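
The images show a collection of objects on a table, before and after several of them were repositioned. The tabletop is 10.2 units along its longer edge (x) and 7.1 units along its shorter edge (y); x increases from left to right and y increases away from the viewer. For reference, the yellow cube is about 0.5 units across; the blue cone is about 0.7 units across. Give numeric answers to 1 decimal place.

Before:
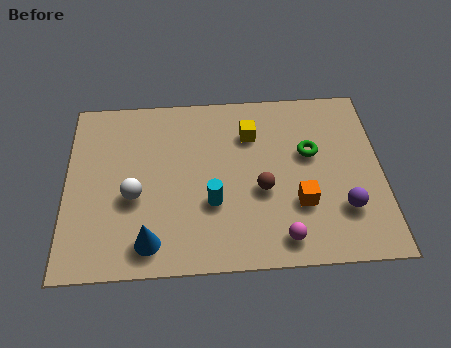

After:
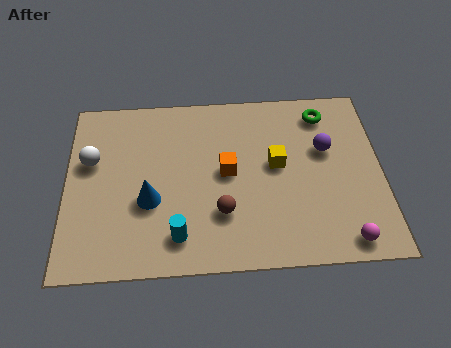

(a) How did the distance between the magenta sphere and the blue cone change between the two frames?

+2.3

Before: roughly 4.2 units apart; after: 6.5. That's 2.3 units further apart.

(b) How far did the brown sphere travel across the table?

1.5

The brown sphere was near (6.3, 2.9) before and (5.0, 2.1) after, so it travelled √(1.3² + 0.8²) ≈ 1.5 units.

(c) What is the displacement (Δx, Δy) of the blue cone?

(0.0, 1.6)

The blue cone started near (2.7, 1.1) and ended near (2.7, 2.7).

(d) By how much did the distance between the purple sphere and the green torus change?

-1.0

The distance was about 2.5 in the first image and 1.5 in the second, so they moved 1.0 units closer together.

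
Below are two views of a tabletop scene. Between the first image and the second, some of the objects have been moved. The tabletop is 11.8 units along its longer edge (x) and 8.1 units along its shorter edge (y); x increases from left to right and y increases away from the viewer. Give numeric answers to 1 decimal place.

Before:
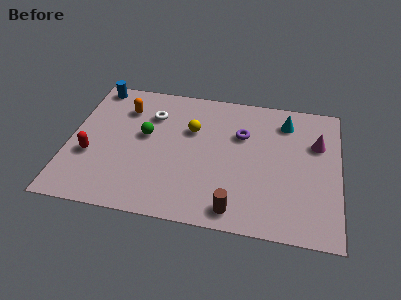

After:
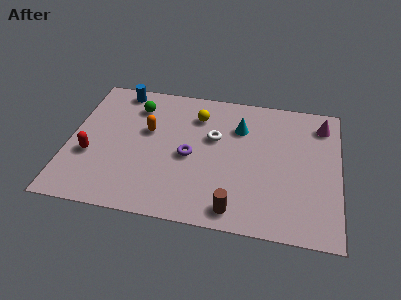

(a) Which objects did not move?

the brown cylinder and the red capsule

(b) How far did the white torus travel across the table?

2.9

The white torus moved from about (3.5, 5.9) to (6.3, 5.0), a distance of √(2.8² + 0.9²) ≈ 2.9.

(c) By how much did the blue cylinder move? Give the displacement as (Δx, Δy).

(1.1, -0.1)

The blue cylinder started near (0.9, 7.3) and ended near (2.0, 7.2).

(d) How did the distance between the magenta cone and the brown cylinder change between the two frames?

+1.1

The distance was about 5.6 in the first image and 6.7 in the second, so they moved 1.1 units further apart.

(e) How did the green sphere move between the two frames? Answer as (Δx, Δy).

(-0.5, 1.7)

The green sphere was at about (3.3, 4.6) and moved to about (2.8, 6.3).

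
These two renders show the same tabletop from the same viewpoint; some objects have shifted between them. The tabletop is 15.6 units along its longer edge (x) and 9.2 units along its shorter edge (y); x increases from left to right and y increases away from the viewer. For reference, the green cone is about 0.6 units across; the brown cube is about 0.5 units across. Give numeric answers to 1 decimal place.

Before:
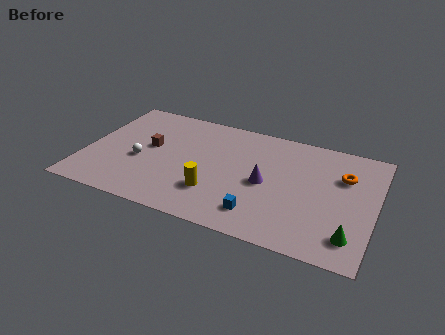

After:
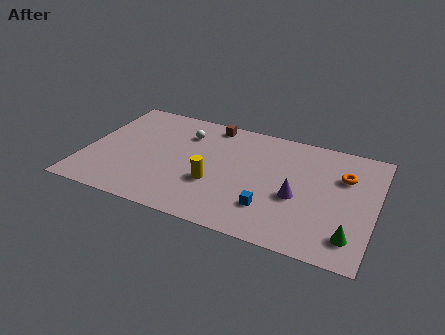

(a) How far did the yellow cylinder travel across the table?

0.7

The yellow cylinder was near (7.2, 2.6) before and (7.1, 3.3) after, so it travelled √(0.1² + 0.7²) ≈ 0.7 units.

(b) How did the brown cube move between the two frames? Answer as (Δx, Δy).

(3.0, 3.1)

The brown cube was at about (3.4, 5.1) and moved to about (6.4, 8.2).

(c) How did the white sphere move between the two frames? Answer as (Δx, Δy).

(2.1, 3.1)

The white sphere started near (3.0, 3.8) and ended near (5.1, 6.9).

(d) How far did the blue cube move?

0.8

From (9.7, 1.8) to (10.2, 2.4), the blue cube covered √(0.5² + 0.6²) ≈ 0.8 units.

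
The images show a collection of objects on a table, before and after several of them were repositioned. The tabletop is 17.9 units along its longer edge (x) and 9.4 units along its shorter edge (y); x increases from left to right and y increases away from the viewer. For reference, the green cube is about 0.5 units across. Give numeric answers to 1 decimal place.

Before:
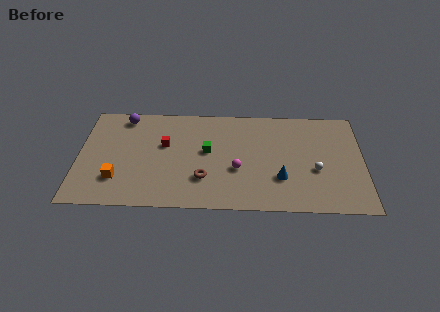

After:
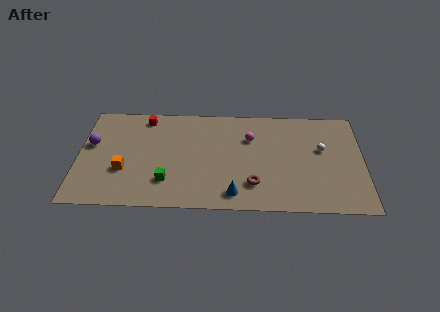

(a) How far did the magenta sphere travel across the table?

3.0

The magenta sphere was near (10.0, 3.6) before and (10.8, 6.5) after, so it travelled √(0.8² + 2.9²) ≈ 3.0 units.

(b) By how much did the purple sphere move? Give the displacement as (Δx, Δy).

(-2.0, -2.6)

The purple sphere started near (2.8, 8.2) and ended near (0.8, 5.6).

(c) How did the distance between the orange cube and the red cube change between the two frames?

+0.7

Before: roughly 4.3 units apart; after: 5.0. That's 0.7 units further apart.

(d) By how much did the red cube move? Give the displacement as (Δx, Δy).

(-1.3, 2.5)

The red cube was at about (5.4, 5.7) and moved to about (4.1, 8.2).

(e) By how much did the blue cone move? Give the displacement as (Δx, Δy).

(-2.9, -1.5)

The blue cone started near (12.7, 2.9) and ended near (9.8, 1.4).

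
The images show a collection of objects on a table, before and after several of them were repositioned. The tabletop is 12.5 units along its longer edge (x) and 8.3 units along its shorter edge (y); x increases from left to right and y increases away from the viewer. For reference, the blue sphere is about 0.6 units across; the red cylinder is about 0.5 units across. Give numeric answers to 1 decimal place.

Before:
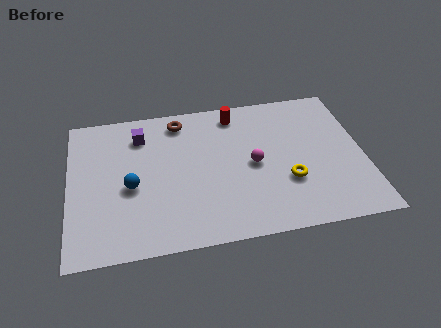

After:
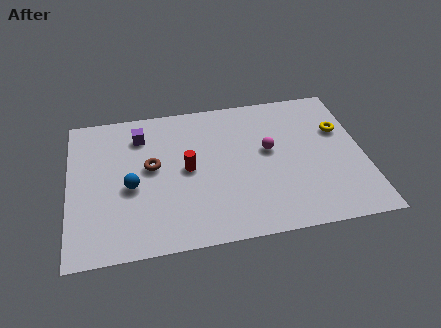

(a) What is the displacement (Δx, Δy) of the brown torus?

(-1.3, -2.5)

The brown torus was at about (4.8, 7.1) and moved to about (3.5, 4.6).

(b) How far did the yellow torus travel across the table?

3.5

From (9.2, 2.8) to (11.6, 5.4), the yellow torus covered √(2.4² + 2.6²) ≈ 3.5 units.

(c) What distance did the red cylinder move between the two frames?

3.6

The red cylinder was near (7.2, 7.1) before and (5.0, 4.2) after, so it travelled √(2.2² + 2.9²) ≈ 3.6 units.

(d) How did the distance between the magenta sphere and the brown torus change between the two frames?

+0.7

Before: roughly 4.3 units apart; after: 5.0. That's 0.7 units further apart.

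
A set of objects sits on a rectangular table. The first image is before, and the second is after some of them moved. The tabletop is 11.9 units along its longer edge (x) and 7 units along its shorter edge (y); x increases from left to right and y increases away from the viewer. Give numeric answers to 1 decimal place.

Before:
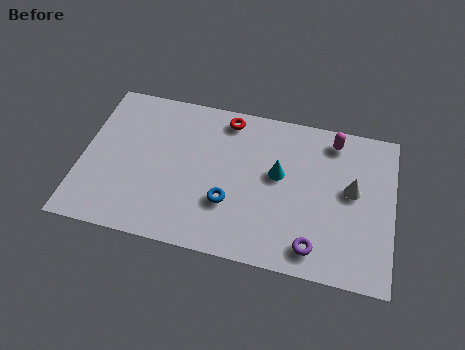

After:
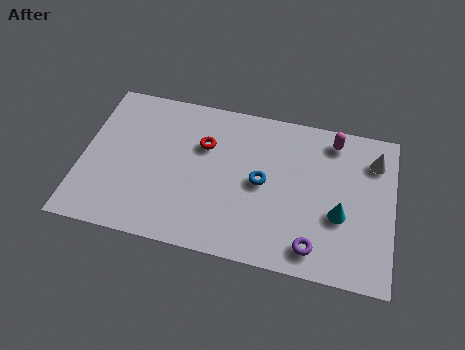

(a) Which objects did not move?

the purple torus and the magenta capsule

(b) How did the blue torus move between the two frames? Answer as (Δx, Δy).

(1.2, 1.2)

The blue torus was at about (5.7, 2.3) and moved to about (6.9, 3.5).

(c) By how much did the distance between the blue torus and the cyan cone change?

+0.6

The distance was about 2.5 in the first image and 3.1 in the second, so they moved 0.6 units further apart.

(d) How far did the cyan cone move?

2.7

The cyan cone moved from about (7.5, 4.0) to (9.9, 2.7), a distance of √(2.4² + 1.3²) ≈ 2.7.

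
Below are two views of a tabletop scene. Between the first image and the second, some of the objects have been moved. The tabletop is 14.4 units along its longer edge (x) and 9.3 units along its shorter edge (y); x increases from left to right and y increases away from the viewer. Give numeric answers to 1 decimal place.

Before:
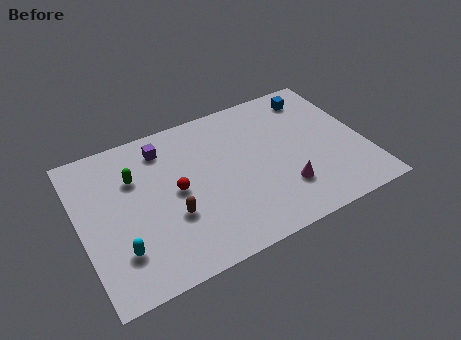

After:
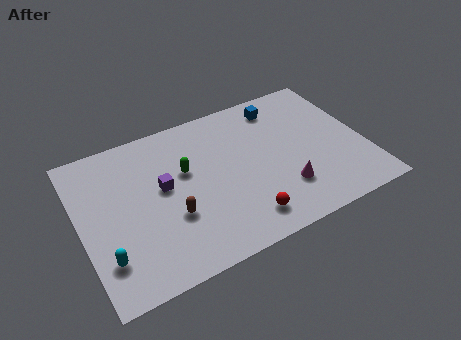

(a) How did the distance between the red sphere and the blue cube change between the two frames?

-1.4

They were about 8.2 units apart before and 6.8 after — 1.4 units closer together.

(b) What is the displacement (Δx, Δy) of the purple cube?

(-0.3, -2.4)

The purple cube was at about (4.5, 7.6) and moved to about (4.2, 5.2).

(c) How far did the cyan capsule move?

0.7

The cyan capsule was near (1.7, 2.4) before and (1.0, 2.3) after, so it travelled √(0.7² + 0.1²) ≈ 0.7 units.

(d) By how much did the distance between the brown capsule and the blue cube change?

-1.5

Before: roughly 9.2 units apart; after: 7.7. That's 1.5 units closer together.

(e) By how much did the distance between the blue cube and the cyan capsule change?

-0.9

The distance was about 12.0 in the first image and 11.1 in the second, so they moved 0.9 units closer together.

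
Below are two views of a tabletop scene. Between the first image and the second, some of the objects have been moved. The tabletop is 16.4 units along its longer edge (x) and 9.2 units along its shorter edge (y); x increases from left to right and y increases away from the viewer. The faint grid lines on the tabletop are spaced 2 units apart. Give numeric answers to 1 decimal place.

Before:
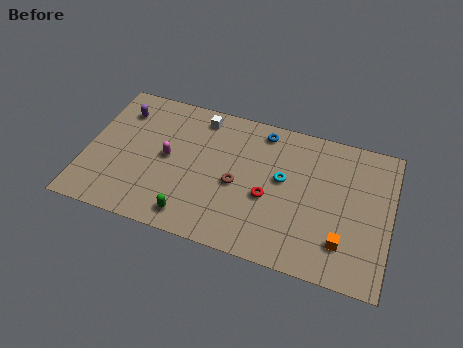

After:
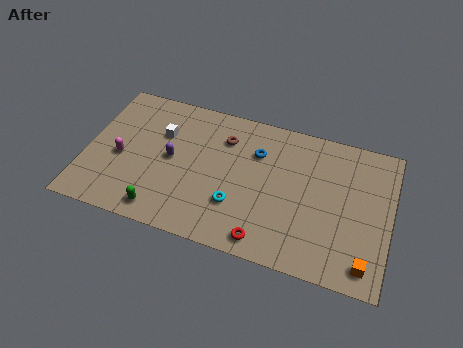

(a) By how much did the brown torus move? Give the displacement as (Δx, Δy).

(-0.9, 2.8)

The brown torus was at about (8.2, 4.1) and moved to about (7.3, 6.9).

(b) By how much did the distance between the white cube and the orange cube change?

+2.5

They were about 9.9 units apart before and 12.4 after — 2.5 units further apart.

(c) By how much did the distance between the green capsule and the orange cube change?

+2.8

Before: roughly 8.1 units apart; after: 10.9. That's 2.8 units further apart.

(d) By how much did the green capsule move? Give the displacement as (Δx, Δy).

(-1.6, -0.1)

The green capsule started near (6.0, 1.3) and ended near (4.4, 1.2).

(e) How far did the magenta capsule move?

2.6

From (4.4, 4.7) to (1.9, 4.0), the magenta capsule covered √(2.5² + 0.7²) ≈ 2.6 units.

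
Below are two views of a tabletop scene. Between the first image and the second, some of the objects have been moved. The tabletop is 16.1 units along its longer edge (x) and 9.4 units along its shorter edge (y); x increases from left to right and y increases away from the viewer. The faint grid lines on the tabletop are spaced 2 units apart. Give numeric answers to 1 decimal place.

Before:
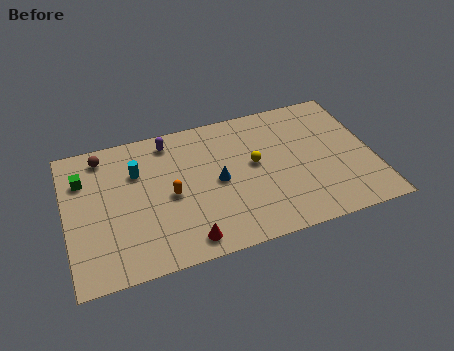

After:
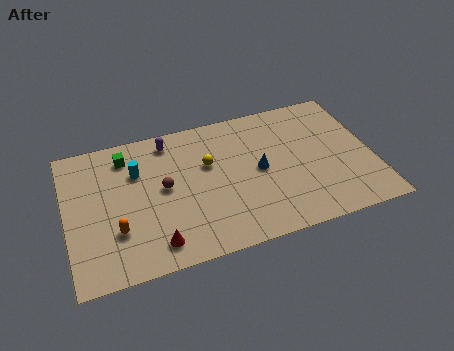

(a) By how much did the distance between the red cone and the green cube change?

-1.2

They were about 7.5 units apart before and 6.3 after — 1.2 units closer together.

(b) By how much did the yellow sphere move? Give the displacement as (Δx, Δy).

(-2.4, 0.7)

The yellow sphere started near (9.9, 5.2) and ended near (7.5, 5.9).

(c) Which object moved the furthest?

the brown sphere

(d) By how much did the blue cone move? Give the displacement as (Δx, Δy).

(2.2, 0.1)

The blue cone started near (7.9, 4.6) and ended near (10.1, 4.7).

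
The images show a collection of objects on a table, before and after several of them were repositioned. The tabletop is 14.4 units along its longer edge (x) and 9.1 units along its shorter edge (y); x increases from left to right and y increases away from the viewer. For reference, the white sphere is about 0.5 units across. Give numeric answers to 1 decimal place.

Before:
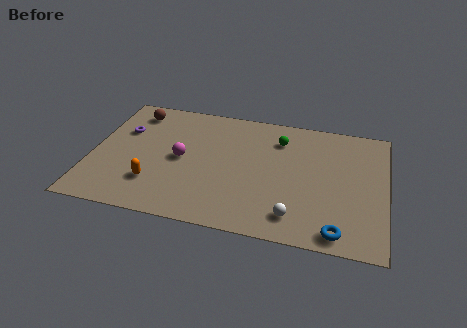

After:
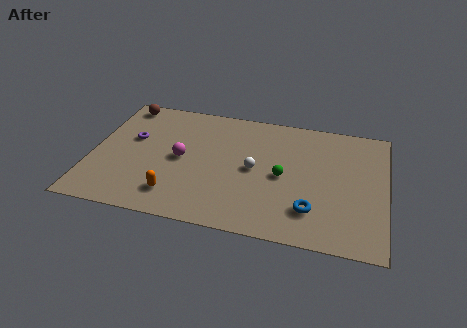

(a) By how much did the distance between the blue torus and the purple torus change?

-2.3

They were about 11.9 units apart before and 9.6 after — 2.3 units closer together.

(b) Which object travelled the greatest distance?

the white sphere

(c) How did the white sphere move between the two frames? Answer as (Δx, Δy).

(-2.1, 2.9)

From the two frames, the white sphere sits at roughly (10.1, 1.6) before and (8.0, 4.5) after.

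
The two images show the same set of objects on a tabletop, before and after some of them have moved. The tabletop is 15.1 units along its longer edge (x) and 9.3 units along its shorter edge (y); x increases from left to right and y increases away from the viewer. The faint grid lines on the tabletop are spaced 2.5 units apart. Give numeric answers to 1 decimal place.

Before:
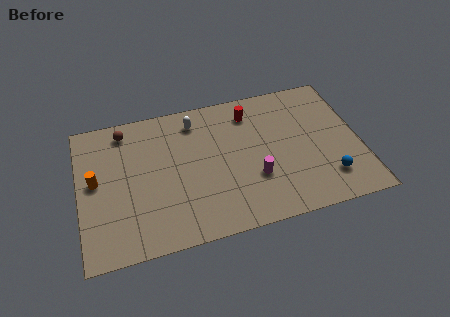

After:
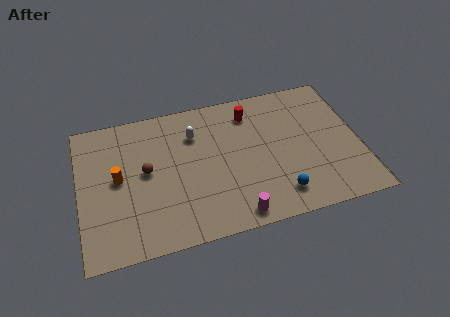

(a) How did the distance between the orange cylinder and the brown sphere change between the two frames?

-1.9

They were about 3.4 units apart before and 1.5 after — 1.9 units closer together.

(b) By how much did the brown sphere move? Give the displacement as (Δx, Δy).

(1.0, -3.0)

From the two frames, the brown sphere sits at roughly (2.6, 8.0) before and (3.6, 5.0) after.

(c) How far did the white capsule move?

0.9

The white capsule moved from about (6.4, 7.7) to (6.3, 6.8), a distance of √(0.1² + 0.9²) ≈ 0.9.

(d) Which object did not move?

the red cylinder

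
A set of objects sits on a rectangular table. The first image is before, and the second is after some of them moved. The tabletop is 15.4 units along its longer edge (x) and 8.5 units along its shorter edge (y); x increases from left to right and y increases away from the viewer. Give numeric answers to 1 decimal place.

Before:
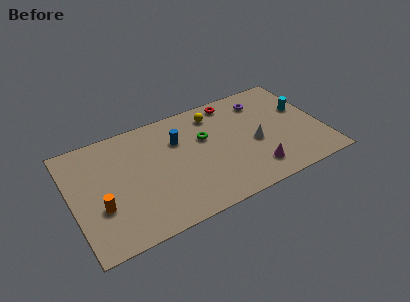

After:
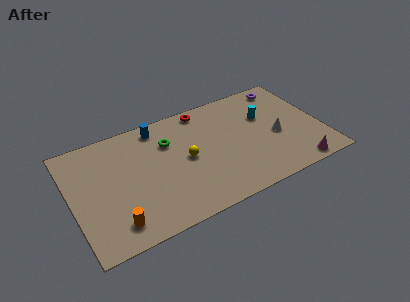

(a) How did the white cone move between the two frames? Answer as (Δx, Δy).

(1.4, 0.0)

The white cone started near (11.2, 3.7) and ended near (12.6, 3.7).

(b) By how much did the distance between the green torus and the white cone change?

+3.5

They were about 3.4 units apart before and 6.9 after — 3.5 units further apart.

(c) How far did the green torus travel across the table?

2.3

The green torus was near (8.3, 5.4) before and (6.1, 6.0) after, so it travelled √(2.2² + 0.6²) ≈ 2.3 units.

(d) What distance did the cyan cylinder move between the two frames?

2.3

The cyan cylinder was near (14.4, 5.2) before and (12.1, 5.5) after, so it travelled √(2.3² + 0.3²) ≈ 2.3 units.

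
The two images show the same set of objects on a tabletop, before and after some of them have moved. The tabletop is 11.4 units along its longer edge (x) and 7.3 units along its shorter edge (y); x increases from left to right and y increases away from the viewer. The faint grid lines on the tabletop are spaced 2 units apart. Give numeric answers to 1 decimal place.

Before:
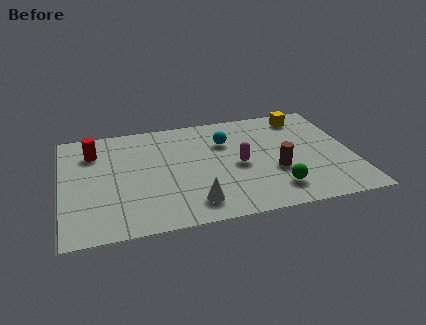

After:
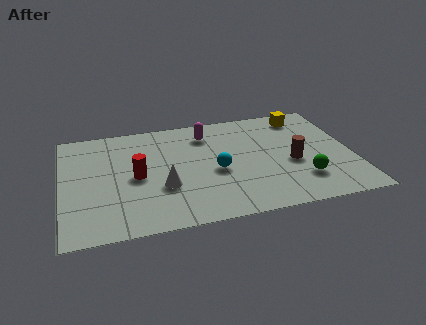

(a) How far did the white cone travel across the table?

1.7

The white cone was near (5.0, 1.3) before and (3.9, 2.6) after, so it travelled √(1.1² + 1.3²) ≈ 1.7 units.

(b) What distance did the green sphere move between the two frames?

1.2

From (8.2, 1.5) to (9.3, 1.9), the green sphere covered √(1.1² + 0.4²) ≈ 1.2 units.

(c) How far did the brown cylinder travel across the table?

0.8

The brown cylinder was near (8.3, 2.7) before and (9.0, 3.1) after, so it travelled √(0.7² + 0.4²) ≈ 0.8 units.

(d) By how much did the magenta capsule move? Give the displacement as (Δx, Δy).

(-1.1, 2.4)

From the two frames, the magenta capsule sits at roughly (6.9, 3.4) before and (5.8, 5.8) after.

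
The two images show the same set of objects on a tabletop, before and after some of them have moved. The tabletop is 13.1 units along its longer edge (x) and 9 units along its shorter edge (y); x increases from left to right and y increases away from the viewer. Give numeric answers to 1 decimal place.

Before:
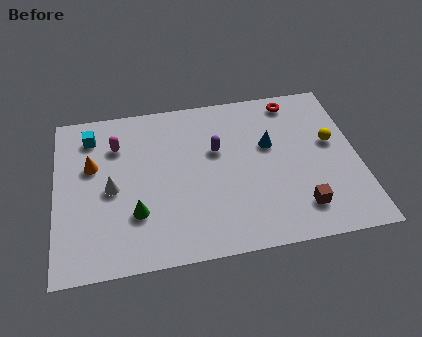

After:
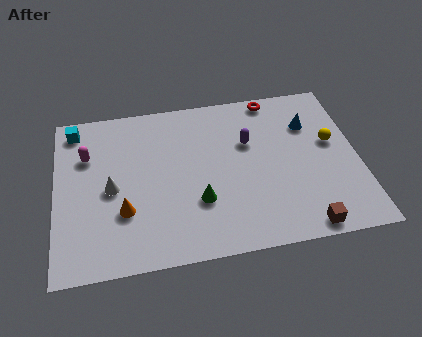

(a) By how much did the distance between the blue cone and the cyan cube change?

+2.4

They were about 7.9 units apart before and 10.3 after — 2.4 units further apart.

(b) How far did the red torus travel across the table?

0.9

The red torus was near (10.5, 7.9) before and (9.6, 8.2) after, so it travelled √(0.9² + 0.3²) ≈ 0.9 units.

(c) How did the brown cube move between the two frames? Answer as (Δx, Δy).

(0.1, -1.0)

The brown cube started near (10.4, 1.8) and ended near (10.5, 0.8).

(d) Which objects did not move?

the white cone and the yellow sphere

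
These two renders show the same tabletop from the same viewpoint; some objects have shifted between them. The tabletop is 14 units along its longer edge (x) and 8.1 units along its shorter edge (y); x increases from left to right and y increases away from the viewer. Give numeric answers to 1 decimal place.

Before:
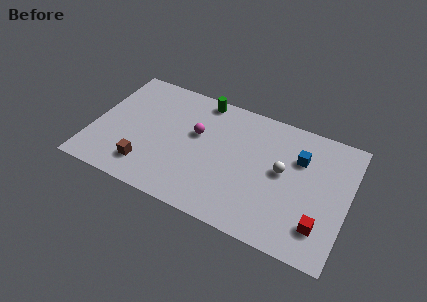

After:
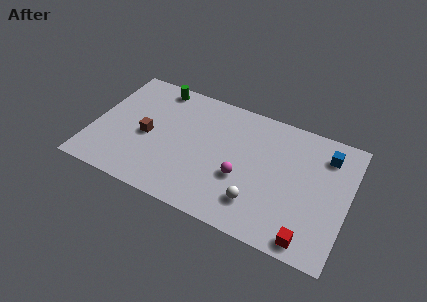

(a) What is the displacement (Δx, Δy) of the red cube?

(-0.5, -1.0)

From the two frames, the red cube sits at roughly (12.7, 1.9) before and (12.2, 0.9) after.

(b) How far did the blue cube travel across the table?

1.6

The blue cube moved from about (11.2, 5.6) to (12.6, 6.4), a distance of √(1.4² + 0.8²) ≈ 1.6.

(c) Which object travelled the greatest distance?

the magenta sphere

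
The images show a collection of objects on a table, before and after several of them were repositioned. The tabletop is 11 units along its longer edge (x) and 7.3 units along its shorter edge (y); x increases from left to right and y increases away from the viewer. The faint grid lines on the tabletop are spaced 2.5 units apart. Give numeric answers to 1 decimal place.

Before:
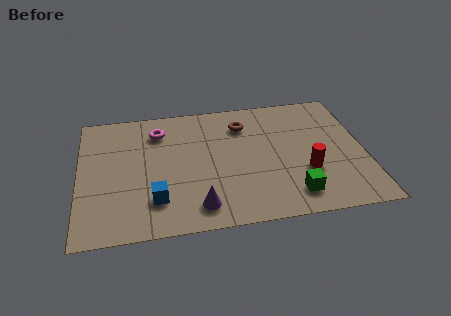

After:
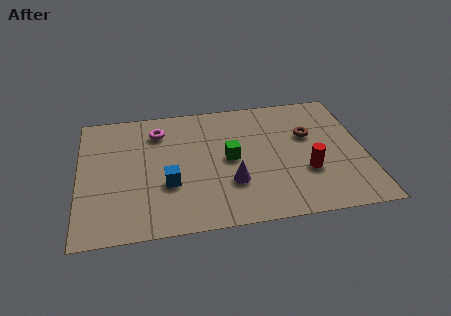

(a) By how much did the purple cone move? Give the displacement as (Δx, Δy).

(1.3, 1.1)

The purple cone was at about (4.5, 1.2) and moved to about (5.8, 2.3).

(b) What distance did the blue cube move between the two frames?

0.9

From (2.9, 1.8) to (3.4, 2.6), the blue cube covered √(0.5² + 0.8²) ≈ 0.9 units.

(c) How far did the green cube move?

3.3

The green cube moved from about (8.1, 1.3) to (5.8, 3.7), a distance of √(2.3² + 2.4²) ≈ 3.3.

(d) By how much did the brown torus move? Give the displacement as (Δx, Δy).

(2.5, -1.0)

The brown torus was at about (6.4, 5.6) and moved to about (8.9, 4.6).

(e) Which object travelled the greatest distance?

the green cube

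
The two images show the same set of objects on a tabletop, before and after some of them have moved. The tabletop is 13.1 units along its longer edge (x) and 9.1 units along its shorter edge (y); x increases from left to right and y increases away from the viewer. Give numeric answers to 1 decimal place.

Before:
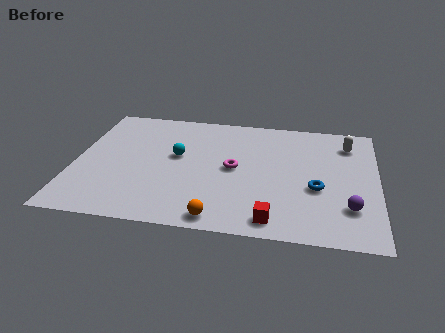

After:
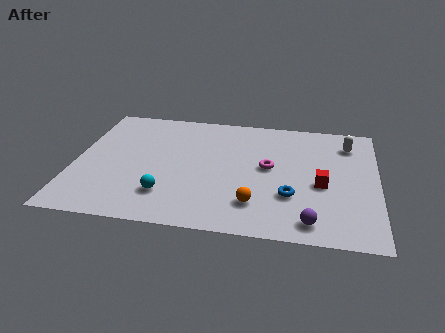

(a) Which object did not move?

the white capsule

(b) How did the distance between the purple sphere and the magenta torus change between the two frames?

-1.3

The distance was about 5.5 in the first image and 4.2 in the second, so they moved 1.3 units closer together.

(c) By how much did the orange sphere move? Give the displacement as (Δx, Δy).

(1.5, 1.2)

The orange sphere was at about (6.4, 0.9) and moved to about (7.9, 2.1).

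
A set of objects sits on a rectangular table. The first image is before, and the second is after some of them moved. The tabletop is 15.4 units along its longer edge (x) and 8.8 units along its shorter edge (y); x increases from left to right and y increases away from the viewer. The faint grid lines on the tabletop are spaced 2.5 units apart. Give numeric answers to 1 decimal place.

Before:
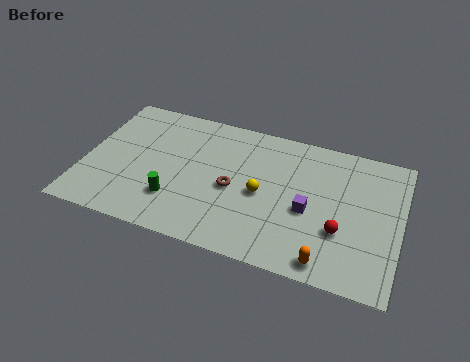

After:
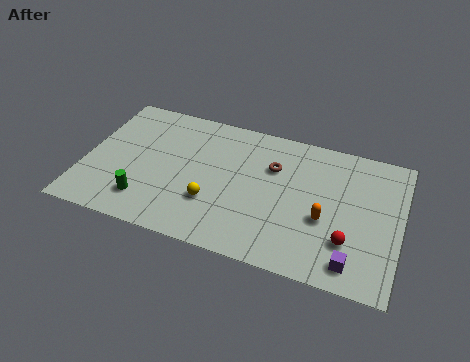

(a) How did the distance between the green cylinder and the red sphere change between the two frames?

+1.8

They were about 8.0 units apart before and 9.8 after — 1.8 units further apart.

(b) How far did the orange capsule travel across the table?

2.5

The orange capsule was near (12.1, 1.0) before and (11.8, 3.5) after, so it travelled √(0.3² + 2.5²) ≈ 2.5 units.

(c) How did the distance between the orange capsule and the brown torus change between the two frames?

-2.0

The distance was about 5.7 in the first image and 3.7 in the second, so they moved 2.0 units closer together.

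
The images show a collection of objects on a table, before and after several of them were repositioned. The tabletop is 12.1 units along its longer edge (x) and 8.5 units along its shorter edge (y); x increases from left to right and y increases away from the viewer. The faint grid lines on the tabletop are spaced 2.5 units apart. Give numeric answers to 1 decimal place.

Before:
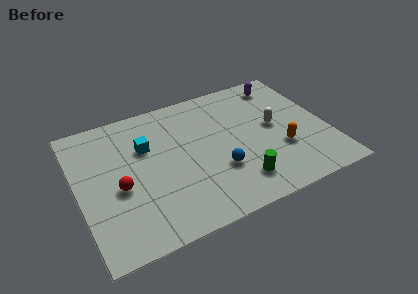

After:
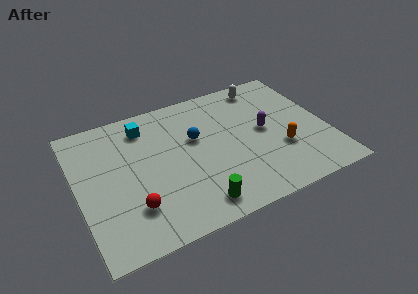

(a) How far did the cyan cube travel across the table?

1.3

The cyan cube was near (3.4, 5.6) before and (3.5, 6.9) after, so it travelled √(0.1² + 1.3²) ≈ 1.3 units.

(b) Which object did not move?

the orange capsule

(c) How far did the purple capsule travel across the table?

3.1

The purple capsule was near (10.4, 7.2) before and (9.1, 4.4) after, so it travelled √(1.3² + 2.8²) ≈ 3.1 units.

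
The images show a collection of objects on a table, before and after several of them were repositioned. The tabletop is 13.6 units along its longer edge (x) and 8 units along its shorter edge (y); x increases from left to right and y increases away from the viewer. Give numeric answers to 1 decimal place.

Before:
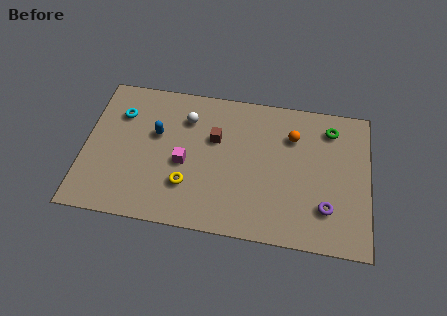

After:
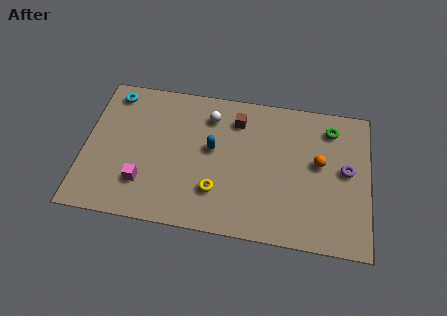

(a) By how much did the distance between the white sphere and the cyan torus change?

+1.5

The distance was about 3.2 in the first image and 4.7 in the second, so they moved 1.5 units further apart.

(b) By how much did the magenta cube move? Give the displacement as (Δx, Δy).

(-1.9, -1.4)

The magenta cube started near (4.8, 3.5) and ended near (2.9, 2.1).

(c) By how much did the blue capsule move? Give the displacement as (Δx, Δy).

(2.7, -0.4)

The blue capsule was at about (3.4, 4.9) and moved to about (6.1, 4.5).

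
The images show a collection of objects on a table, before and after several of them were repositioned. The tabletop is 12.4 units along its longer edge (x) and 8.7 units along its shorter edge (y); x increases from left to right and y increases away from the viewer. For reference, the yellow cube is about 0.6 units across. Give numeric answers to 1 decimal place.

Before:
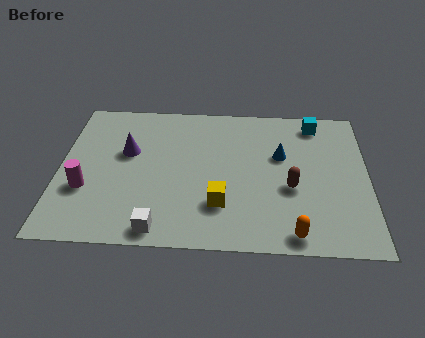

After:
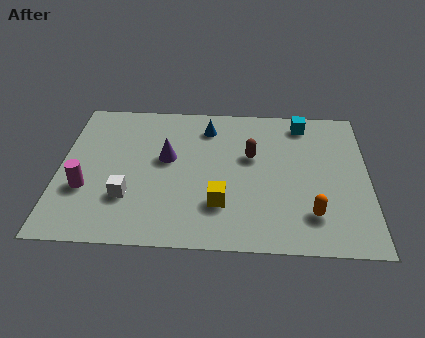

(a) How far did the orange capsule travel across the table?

1.3

The orange capsule was near (9.4, 0.9) before and (10.1, 2.0) after, so it travelled √(0.7² + 1.1²) ≈ 1.3 units.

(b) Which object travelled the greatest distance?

the blue cone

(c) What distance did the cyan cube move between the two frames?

0.5

The cyan cube was near (10.3, 7.5) before and (9.8, 7.5) after, so it travelled √(0.5² + 0.0²) ≈ 0.5 units.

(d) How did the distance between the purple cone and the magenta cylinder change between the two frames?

+1.0

The distance was about 2.8 in the first image and 3.8 in the second, so they moved 1.0 units further apart.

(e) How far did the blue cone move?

3.4

From (8.9, 5.4) to (5.9, 7.0), the blue cone covered √(3.0² + 1.6²) ≈ 3.4 units.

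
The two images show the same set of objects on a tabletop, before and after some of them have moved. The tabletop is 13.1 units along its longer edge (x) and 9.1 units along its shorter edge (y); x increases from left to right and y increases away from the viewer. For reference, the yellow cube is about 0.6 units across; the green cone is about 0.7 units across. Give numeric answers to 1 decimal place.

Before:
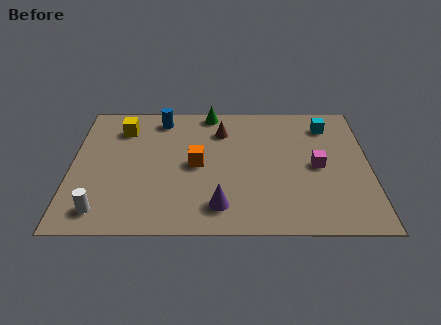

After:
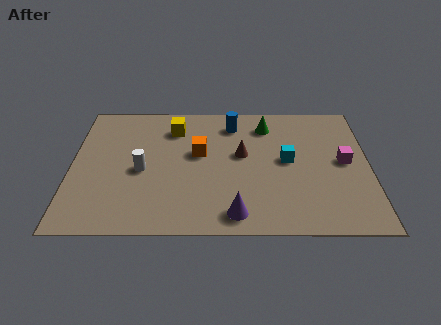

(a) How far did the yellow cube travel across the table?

2.3

The yellow cube was near (2.2, 7.1) before and (4.5, 7.1) after, so it travelled √(2.3² + 0.0²) ≈ 2.3 units.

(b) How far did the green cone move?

2.7

The green cone was near (6.1, 8.3) before and (8.6, 7.3) after, so it travelled √(2.5² + 1.0²) ≈ 2.7 units.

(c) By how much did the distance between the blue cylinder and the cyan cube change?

-3.9

They were about 7.4 units apart before and 3.5 after — 3.9 units closer together.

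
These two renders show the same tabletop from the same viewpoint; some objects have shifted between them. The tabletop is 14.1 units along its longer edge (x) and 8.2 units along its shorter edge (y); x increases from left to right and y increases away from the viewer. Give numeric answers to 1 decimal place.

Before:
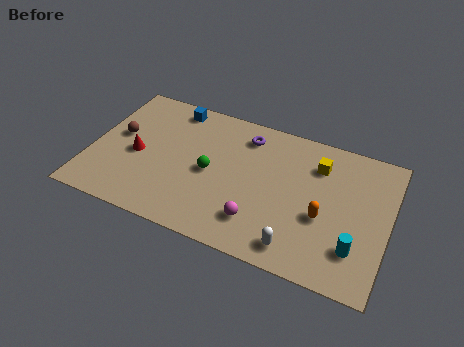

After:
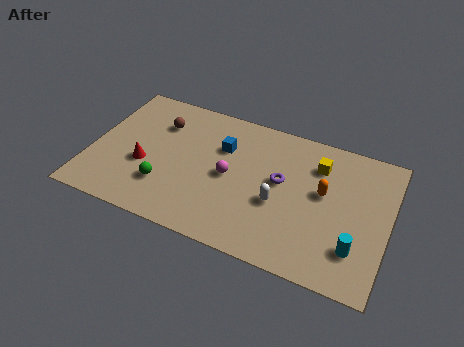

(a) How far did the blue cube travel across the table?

3.1

The blue cube moved from about (3.5, 7.2) to (6.1, 5.6), a distance of √(2.6² + 1.6²) ≈ 3.1.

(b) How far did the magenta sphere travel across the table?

2.6

From (8.2, 1.9) to (6.6, 4.0), the magenta sphere covered √(1.6² + 2.1²) ≈ 2.6 units.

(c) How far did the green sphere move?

2.6

The green sphere was near (5.7, 3.9) before and (3.7, 2.3) after, so it travelled √(2.0² + 1.6²) ≈ 2.6 units.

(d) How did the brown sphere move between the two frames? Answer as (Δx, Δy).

(1.8, 1.4)

The brown sphere started near (1.2, 4.6) and ended near (3.0, 6.0).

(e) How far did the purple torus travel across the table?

2.8

From (7.1, 6.7) to (9.0, 4.6), the purple torus covered √(1.9² + 2.1²) ≈ 2.8 units.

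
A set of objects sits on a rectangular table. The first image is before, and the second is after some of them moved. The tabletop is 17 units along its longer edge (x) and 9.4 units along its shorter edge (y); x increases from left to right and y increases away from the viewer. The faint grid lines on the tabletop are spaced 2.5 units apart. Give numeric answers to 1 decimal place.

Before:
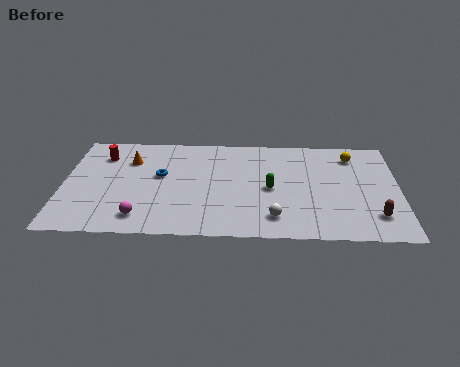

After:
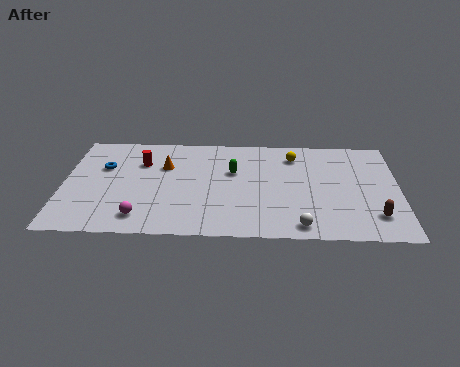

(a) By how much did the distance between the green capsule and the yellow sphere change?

-1.8

Before: roughly 5.3 units apart; after: 3.5. That's 1.8 units closer together.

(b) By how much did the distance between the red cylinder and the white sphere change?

-0.5

They were about 10.3 units apart before and 9.8 after — 0.5 units closer together.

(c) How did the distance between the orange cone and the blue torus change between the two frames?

+1.0

Before: roughly 2.1 units apart; after: 3.1. That's 1.0 units further apart.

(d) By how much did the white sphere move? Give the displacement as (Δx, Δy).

(1.3, -0.7)

The white sphere was at about (10.7, 1.8) and moved to about (12.0, 1.1).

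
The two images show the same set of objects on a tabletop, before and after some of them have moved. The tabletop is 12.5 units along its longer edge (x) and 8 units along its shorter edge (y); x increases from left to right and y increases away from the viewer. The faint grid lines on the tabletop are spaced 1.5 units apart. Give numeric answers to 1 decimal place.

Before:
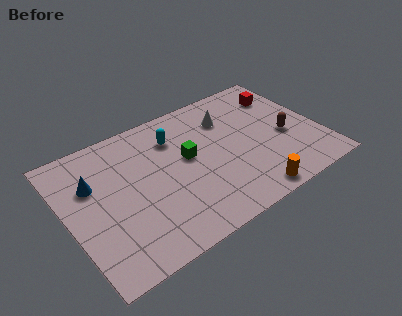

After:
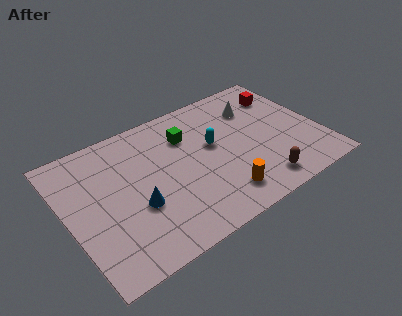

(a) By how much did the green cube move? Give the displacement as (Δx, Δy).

(0.2, 1.3)

From the two frames, the green cube sits at roughly (6.0, 4.5) before and (6.2, 5.8) after.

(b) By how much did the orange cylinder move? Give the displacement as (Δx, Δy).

(-1.3, 0.7)

From the two frames, the orange cylinder sits at roughly (8.4, 0.8) before and (7.1, 1.5) after.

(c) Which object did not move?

the red cube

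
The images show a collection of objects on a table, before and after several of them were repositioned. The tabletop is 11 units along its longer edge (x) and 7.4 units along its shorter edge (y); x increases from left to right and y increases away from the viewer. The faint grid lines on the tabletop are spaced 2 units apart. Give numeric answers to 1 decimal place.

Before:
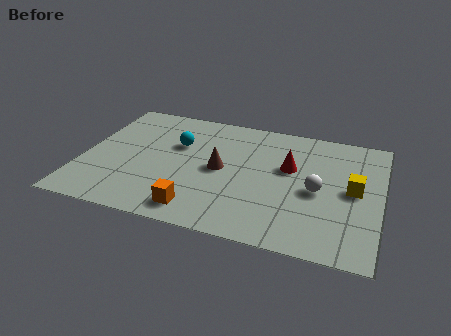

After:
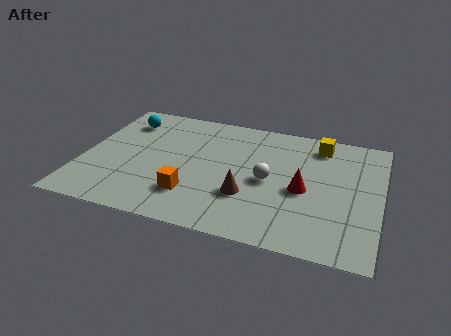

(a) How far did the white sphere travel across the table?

1.8

The white sphere was near (8.7, 3.4) before and (6.9, 3.5) after, so it travelled √(1.8² + 0.1²) ≈ 1.8 units.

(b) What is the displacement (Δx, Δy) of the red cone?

(0.6, -1.2)

The red cone was at about (7.6, 4.5) and moved to about (8.2, 3.3).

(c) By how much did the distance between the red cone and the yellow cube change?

+0.4

Before: roughly 2.5 units apart; after: 2.9. That's 0.4 units further apart.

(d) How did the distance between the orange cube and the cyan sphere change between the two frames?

+1.0

They were about 3.9 units apart before and 4.9 after — 1.0 units further apart.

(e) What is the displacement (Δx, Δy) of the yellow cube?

(-1.4, 2.4)

From the two frames, the yellow cube sits at roughly (10.0, 3.8) before and (8.6, 6.2) after.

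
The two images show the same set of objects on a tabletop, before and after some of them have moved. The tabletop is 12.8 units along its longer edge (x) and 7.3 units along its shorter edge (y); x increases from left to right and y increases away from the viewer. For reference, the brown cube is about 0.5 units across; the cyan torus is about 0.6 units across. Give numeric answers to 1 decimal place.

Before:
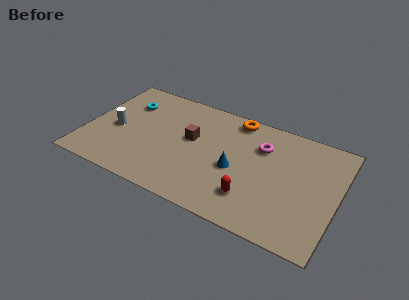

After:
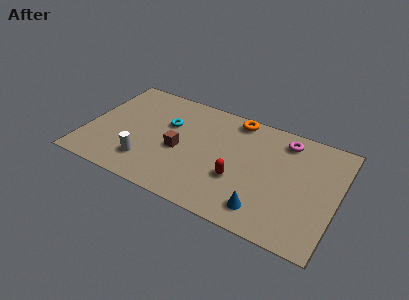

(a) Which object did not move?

the orange torus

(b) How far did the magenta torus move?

1.4

The magenta torus moved from about (8.8, 5.2) to (9.9, 6.1), a distance of √(1.1² + 0.9²) ≈ 1.4.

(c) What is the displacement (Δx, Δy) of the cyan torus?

(2.2, -0.6)

The cyan torus was at about (1.8, 5.3) and moved to about (4.0, 4.7).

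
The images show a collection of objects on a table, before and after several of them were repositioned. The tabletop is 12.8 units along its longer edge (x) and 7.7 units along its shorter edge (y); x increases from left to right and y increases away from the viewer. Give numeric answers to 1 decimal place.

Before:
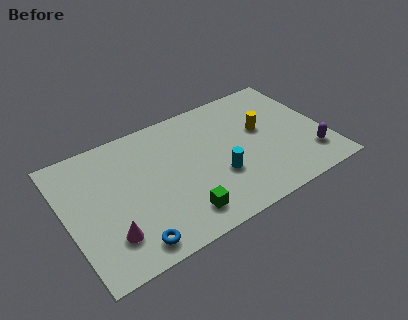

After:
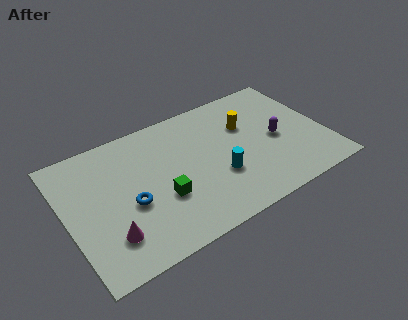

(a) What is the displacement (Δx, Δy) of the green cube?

(-0.7, 1.4)

From the two frames, the green cube sits at roughly (5.2, 1.4) before and (4.5, 2.8) after.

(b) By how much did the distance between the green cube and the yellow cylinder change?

-0.4

Before: roughly 5.5 units apart; after: 5.1. That's 0.4 units closer together.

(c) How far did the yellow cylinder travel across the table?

0.9

From (9.8, 4.5) to (9.1, 5.1), the yellow cylinder covered √(0.7² + 0.6²) ≈ 0.9 units.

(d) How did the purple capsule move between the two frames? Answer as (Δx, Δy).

(-1.4, 1.8)

From the two frames, the purple capsule sits at roughly (11.8, 1.8) before and (10.4, 3.6) after.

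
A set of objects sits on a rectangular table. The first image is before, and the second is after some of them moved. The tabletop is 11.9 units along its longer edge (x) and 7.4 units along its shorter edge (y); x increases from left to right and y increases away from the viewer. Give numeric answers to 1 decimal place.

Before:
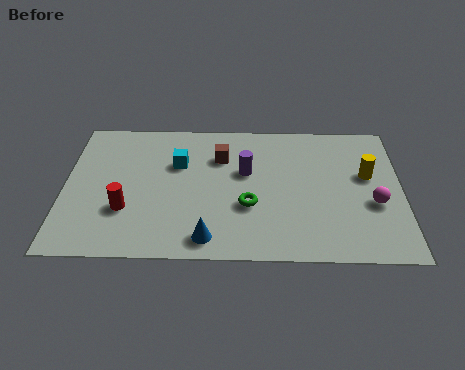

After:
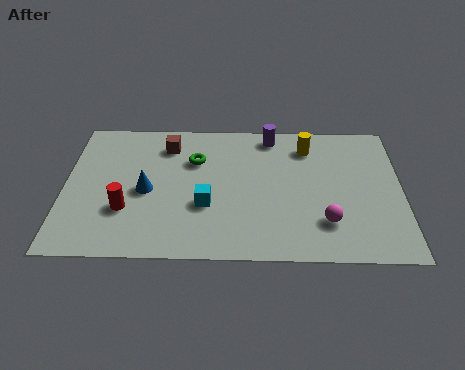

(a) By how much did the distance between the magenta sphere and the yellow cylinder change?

+2.5

The distance was about 1.5 in the first image and 4.0 in the second, so they moved 2.5 units further apart.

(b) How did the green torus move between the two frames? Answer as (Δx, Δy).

(-1.9, 2.4)

The green torus was at about (6.5, 2.7) and moved to about (4.6, 5.1).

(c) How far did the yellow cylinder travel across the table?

2.6

The yellow cylinder moved from about (10.7, 4.4) to (8.6, 5.9), a distance of √(2.1² + 1.5²) ≈ 2.6.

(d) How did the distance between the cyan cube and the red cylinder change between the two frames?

-0.3

The distance was about 3.1 in the first image and 2.8 in the second, so they moved 0.3 units closer together.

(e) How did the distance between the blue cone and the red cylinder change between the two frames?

-2.0

They were about 3.2 units apart before and 1.2 after — 2.0 units closer together.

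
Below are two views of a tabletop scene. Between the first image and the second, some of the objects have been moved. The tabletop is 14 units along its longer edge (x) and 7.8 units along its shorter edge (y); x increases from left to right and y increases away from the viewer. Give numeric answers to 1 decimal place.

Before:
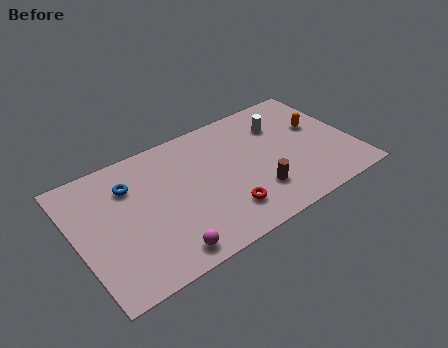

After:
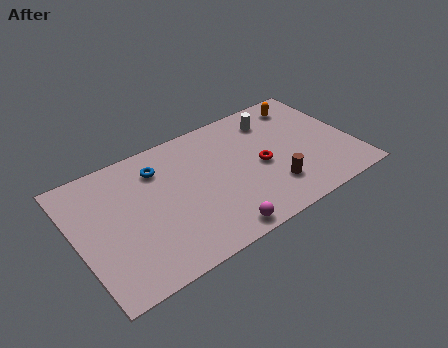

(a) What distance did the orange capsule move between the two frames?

1.8

The orange capsule moved from about (12.5, 4.7) to (12.1, 6.5), a distance of √(0.4² + 1.8²) ≈ 1.8.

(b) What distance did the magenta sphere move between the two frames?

2.6

From (3.9, 1.0) to (6.5, 0.8), the magenta sphere covered √(2.6² + 0.2²) ≈ 2.6 units.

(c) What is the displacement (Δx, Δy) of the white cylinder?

(-0.3, 0.5)

The white cylinder started near (10.7, 5.7) and ended near (10.4, 6.2).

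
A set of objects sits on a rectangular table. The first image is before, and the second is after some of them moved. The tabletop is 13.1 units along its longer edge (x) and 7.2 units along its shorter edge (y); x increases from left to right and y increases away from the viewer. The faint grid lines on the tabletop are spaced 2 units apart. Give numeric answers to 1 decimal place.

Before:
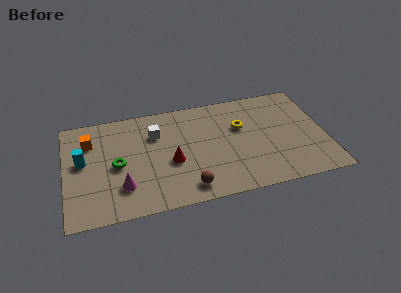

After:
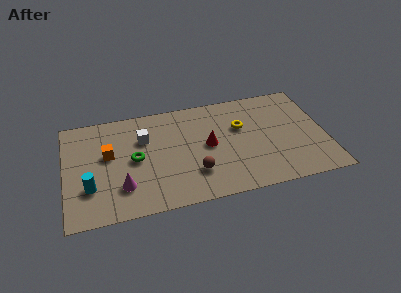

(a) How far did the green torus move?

0.9

From (2.6, 3.4) to (3.5, 3.6), the green torus covered √(0.9² + 0.2²) ≈ 0.9 units.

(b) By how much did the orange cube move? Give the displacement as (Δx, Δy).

(0.9, -1.1)

The orange cube started near (1.3, 5.3) and ended near (2.2, 4.2).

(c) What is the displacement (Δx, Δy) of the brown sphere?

(0.4, 0.9)

The brown sphere was at about (6.0, 1.1) and moved to about (6.4, 2.0).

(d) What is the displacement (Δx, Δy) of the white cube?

(-0.6, -0.2)

The white cube was at about (4.6, 5.1) and moved to about (4.0, 4.9).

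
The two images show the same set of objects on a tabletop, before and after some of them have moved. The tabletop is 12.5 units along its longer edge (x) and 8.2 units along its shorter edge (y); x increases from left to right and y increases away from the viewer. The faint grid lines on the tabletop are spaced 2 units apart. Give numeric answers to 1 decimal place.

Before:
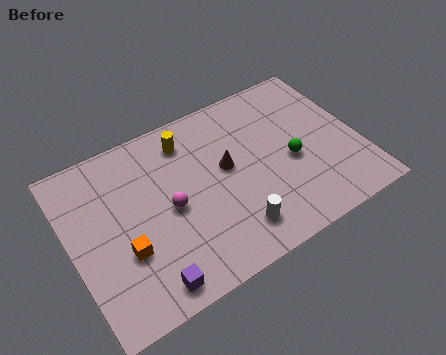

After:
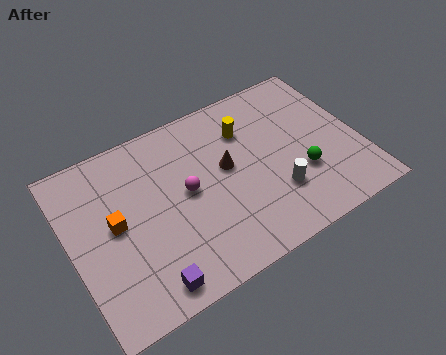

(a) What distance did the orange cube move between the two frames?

1.4

The orange cube moved from about (2.1, 2.9) to (1.9, 4.3), a distance of √(0.2² + 1.4²) ≈ 1.4.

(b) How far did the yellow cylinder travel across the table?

2.6

The yellow cylinder was near (5.4, 6.7) before and (7.9, 6.0) after, so it travelled √(2.5² + 0.7²) ≈ 2.6 units.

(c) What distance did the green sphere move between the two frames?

0.9

The green sphere was near (9.5, 3.6) before and (9.8, 2.8) after, so it travelled √(0.3² + 0.8²) ≈ 0.9 units.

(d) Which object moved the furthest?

the yellow cylinder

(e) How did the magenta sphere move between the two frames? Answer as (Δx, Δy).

(0.8, 0.4)

From the two frames, the magenta sphere sits at roughly (4.2, 3.9) before and (5.0, 4.3) after.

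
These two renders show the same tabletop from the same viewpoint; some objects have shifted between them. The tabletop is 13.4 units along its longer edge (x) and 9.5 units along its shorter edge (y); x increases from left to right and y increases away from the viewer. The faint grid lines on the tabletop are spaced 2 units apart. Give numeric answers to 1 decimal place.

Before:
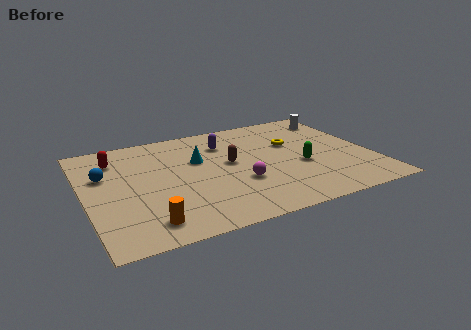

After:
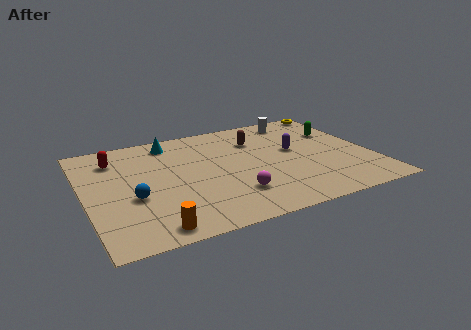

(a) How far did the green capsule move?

3.4

The green capsule was near (10.0, 3.8) before and (12.2, 6.4) after, so it travelled √(2.2² + 2.6²) ≈ 3.4 units.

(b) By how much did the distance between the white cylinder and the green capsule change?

-2.2

The distance was about 4.7 in the first image and 2.5 in the second, so they moved 2.2 units closer together.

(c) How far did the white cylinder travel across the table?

1.9

The white cylinder moved from about (12.4, 7.8) to (10.5, 8.2), a distance of √(1.9² + 0.4²) ≈ 1.9.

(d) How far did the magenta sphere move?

1.0

The magenta sphere was near (7.0, 3.3) before and (6.6, 2.4) after, so it travelled √(0.4² + 0.9²) ≈ 1.0 units.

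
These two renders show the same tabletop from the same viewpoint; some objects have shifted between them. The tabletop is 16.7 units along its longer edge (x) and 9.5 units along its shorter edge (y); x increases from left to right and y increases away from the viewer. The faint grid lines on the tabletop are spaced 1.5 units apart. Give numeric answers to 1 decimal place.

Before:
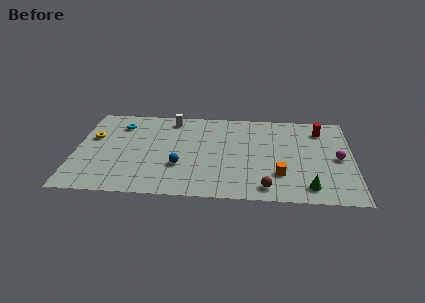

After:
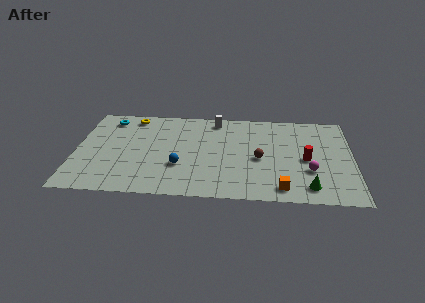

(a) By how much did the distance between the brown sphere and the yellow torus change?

-2.7

They were about 11.5 units apart before and 8.8 after — 2.7 units closer together.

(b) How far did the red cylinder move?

3.3

The red cylinder moved from about (14.8, 7.6) to (13.9, 4.4), a distance of √(0.9² + 3.2²) ≈ 3.3.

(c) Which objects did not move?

the blue sphere and the green cone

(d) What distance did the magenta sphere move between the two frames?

2.2

The magenta sphere was near (15.8, 4.6) before and (14.1, 3.2) after, so it travelled √(1.7² + 1.4²) ≈ 2.2 units.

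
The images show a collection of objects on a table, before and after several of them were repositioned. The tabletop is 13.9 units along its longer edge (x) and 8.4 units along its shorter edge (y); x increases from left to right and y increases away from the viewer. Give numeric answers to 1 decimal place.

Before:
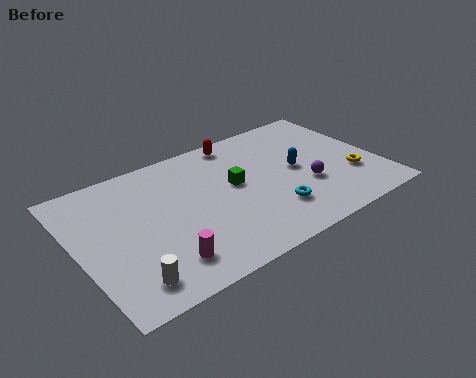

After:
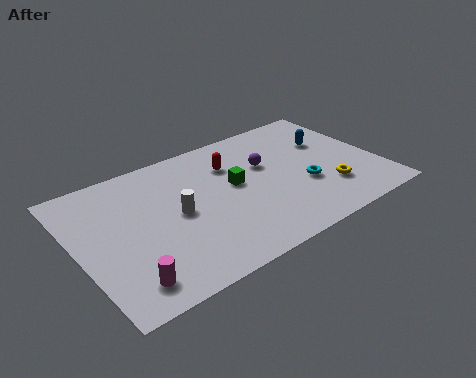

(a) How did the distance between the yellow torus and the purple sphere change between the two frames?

+1.7

Before: roughly 2.1 units apart; after: 3.8. That's 1.7 units further apart.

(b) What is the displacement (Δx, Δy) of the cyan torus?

(1.7, 0.9)

The cyan torus started near (8.6, 2.2) and ended near (10.3, 3.1).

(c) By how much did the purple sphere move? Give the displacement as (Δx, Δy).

(-1.5, 2.3)

The purple sphere was at about (10.4, 3.0) and moved to about (8.9, 5.3).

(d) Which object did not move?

the green cube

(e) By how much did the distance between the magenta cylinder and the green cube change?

+1.6

The distance was about 4.9 in the first image and 6.5 in the second, so they moved 1.6 units further apart.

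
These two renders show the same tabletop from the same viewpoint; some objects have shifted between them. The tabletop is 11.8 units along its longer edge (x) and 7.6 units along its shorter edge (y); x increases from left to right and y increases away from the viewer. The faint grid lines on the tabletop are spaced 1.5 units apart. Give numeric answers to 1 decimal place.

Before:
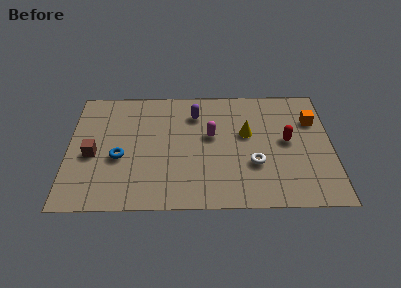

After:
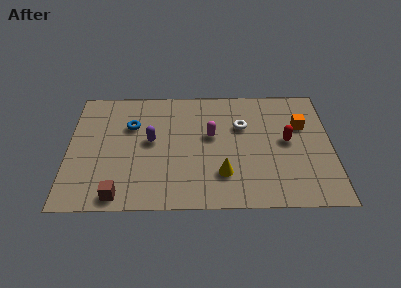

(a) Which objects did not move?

the red capsule and the magenta capsule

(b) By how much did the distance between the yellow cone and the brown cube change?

-2.2

The distance was about 7.0 in the first image and 4.8 in the second, so they moved 2.2 units closer together.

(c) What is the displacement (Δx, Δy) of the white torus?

(-0.5, 2.4)

From the two frames, the white torus sits at roughly (8.3, 2.6) before and (7.8, 5.0) after.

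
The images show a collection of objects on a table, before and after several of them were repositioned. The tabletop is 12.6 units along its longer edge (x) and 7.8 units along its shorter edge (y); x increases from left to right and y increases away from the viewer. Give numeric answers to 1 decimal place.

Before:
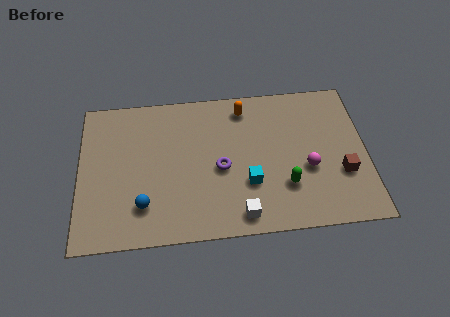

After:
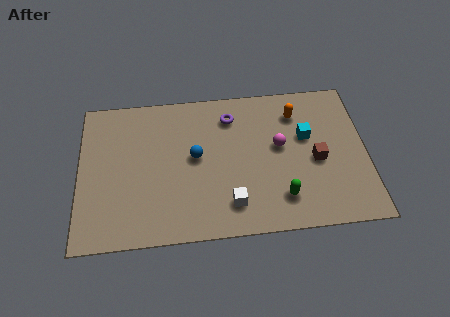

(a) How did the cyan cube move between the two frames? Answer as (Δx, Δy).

(2.6, 2.2)

From the two frames, the cyan cube sits at roughly (7.4, 2.6) before and (10.0, 4.8) after.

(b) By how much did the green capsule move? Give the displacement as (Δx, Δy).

(-0.2, -0.6)

From the two frames, the green capsule sits at roughly (9.0, 2.3) before and (8.8, 1.7) after.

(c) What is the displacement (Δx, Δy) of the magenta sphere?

(-1.2, 1.3)

The magenta sphere started near (10.0, 3.1) and ended near (8.8, 4.4).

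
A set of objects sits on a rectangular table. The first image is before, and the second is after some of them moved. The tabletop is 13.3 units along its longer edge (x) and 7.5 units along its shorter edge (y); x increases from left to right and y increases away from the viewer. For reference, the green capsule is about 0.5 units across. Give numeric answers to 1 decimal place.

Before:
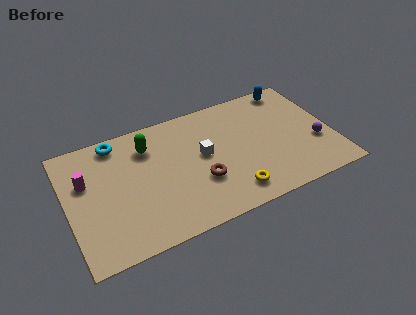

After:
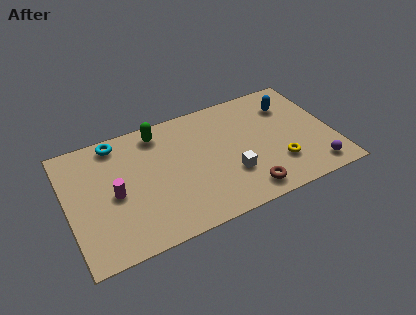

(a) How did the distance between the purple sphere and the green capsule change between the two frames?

+0.3

The distance was about 8.7 in the first image and 9.0 in the second, so they moved 0.3 units further apart.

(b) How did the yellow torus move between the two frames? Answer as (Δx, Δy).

(2.5, 0.8)

From the two frames, the yellow torus sits at roughly (7.9, 1.3) before and (10.4, 2.1) after.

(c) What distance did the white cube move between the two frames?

2.1

From (6.8, 4.1) to (8.0, 2.4), the white cube covered √(1.2² + 1.7²) ≈ 2.1 units.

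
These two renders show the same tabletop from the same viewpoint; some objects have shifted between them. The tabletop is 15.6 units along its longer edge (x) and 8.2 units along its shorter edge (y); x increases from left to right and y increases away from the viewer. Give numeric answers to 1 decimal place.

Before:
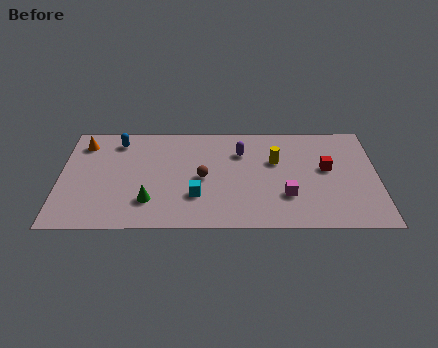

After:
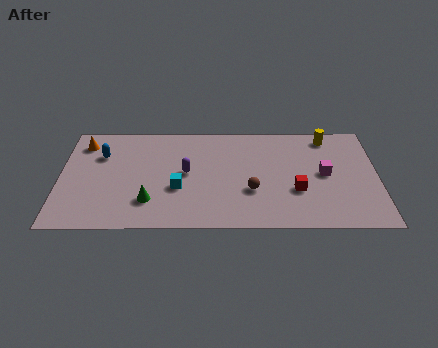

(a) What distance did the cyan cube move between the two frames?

1.1

From (6.7, 2.5) to (5.8, 3.1), the cyan cube covered √(0.9² + 0.6²) ≈ 1.1 units.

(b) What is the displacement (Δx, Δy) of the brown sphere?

(2.4, -1.0)

From the two frames, the brown sphere sits at roughly (7.0, 3.9) before and (9.4, 2.9) after.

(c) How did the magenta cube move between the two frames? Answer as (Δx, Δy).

(1.9, 1.7)

From the two frames, the magenta cube sits at roughly (11.1, 2.5) before and (13.0, 4.2) after.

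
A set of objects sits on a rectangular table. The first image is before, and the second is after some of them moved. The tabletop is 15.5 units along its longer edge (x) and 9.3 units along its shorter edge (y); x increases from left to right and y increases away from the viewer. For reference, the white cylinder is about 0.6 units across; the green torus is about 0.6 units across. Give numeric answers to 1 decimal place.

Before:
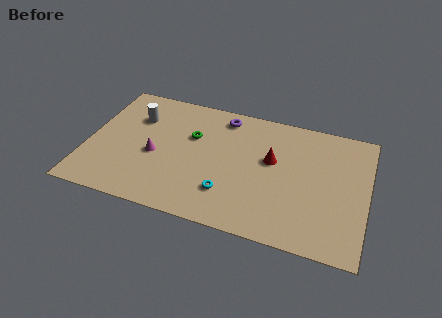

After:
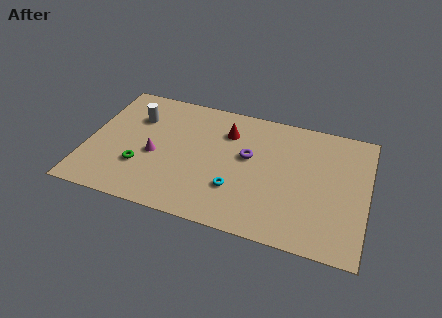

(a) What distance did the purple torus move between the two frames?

3.1

The purple torus was near (7.3, 8.0) before and (8.9, 5.4) after, so it travelled √(1.6² + 2.6²) ≈ 3.1 units.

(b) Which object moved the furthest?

the green torus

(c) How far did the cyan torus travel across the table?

0.6

The cyan torus moved from about (8.0, 2.4) to (8.4, 2.8), a distance of √(0.4² + 0.4²) ≈ 0.6.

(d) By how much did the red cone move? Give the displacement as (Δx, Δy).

(-2.6, 1.4)

The red cone was at about (10.2, 5.5) and moved to about (7.6, 6.9).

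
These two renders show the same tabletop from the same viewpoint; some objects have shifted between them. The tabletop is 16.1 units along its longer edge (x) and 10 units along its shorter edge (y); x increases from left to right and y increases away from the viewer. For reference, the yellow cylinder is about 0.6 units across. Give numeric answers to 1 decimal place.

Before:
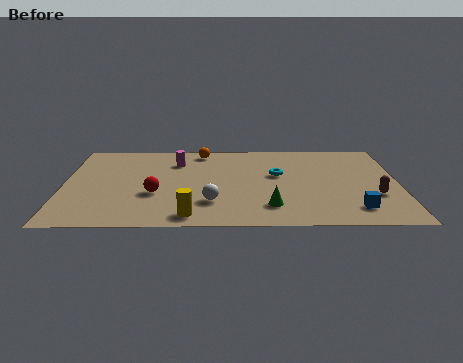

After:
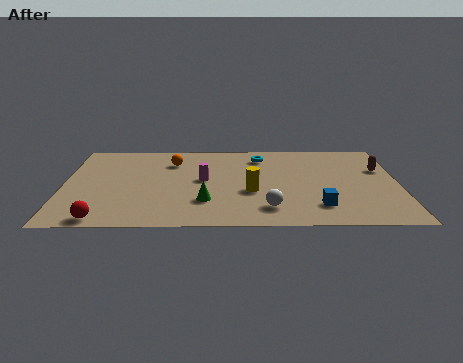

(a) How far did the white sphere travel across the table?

2.8

From (7.1, 2.7) to (9.8, 2.0), the white sphere covered √(2.7² + 0.7²) ≈ 2.8 units.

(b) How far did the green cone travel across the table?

3.2

The green cone moved from about (9.9, 2.2) to (6.8, 2.8), a distance of √(3.1² + 0.6²) ≈ 3.2.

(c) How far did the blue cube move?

1.7

The blue cube was near (13.9, 1.9) before and (12.2, 2.2) after, so it travelled √(1.7² + 0.3²) ≈ 1.7 units.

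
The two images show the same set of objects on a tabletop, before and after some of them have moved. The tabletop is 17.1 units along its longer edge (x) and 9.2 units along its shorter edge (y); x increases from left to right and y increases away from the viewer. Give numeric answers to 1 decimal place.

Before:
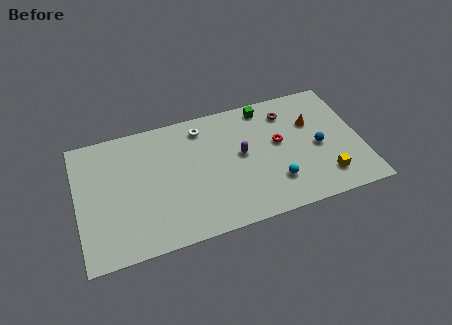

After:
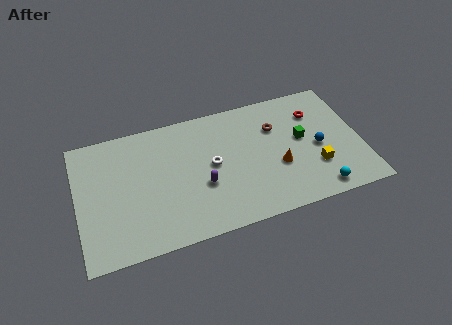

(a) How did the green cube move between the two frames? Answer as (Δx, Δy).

(2.0, -3.0)

From the two frames, the green cube sits at roughly (11.6, 8.1) before and (13.6, 5.1) after.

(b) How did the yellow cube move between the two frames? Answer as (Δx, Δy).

(-0.5, 0.9)

The yellow cube was at about (14.7, 1.9) and moved to about (14.2, 2.8).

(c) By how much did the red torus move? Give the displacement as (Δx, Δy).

(2.4, 1.6)

The red torus started near (12.2, 5.2) and ended near (14.6, 6.8).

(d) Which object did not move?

the blue sphere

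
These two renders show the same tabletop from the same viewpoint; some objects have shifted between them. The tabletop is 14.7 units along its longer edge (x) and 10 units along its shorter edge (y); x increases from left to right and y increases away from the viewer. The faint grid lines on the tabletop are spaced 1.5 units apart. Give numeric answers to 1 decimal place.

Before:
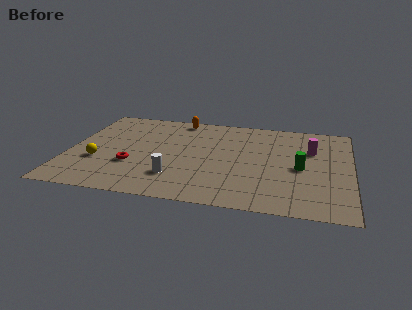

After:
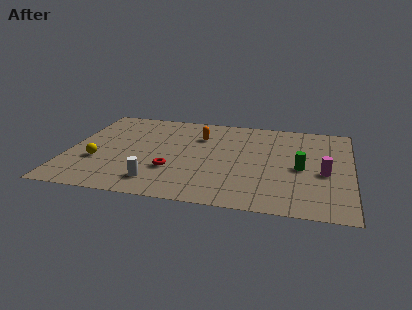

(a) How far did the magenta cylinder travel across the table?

2.5

From (12.6, 6.7) to (13.3, 4.3), the magenta cylinder covered √(0.7² + 2.4²) ≈ 2.5 units.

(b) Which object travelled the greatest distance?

the magenta cylinder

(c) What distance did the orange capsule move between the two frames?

2.2

The orange capsule moved from about (5.5, 9.0) to (6.7, 7.2), a distance of √(1.2² + 1.8²) ≈ 2.2.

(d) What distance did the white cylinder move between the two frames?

1.1

From (5.7, 2.5) to (4.8, 1.8), the white cylinder covered √(0.9² + 0.7²) ≈ 1.1 units.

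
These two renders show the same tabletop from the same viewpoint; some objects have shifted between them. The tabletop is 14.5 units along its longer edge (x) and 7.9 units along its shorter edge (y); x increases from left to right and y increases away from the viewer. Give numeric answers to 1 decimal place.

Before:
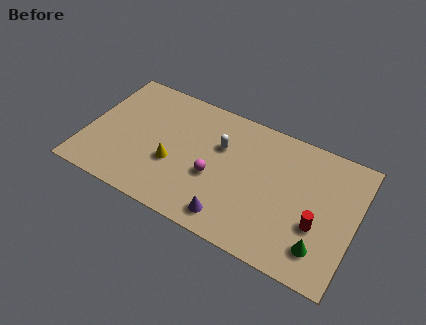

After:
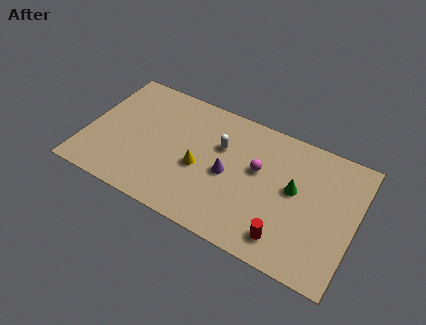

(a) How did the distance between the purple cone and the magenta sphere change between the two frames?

-0.5

They were about 2.3 units apart before and 1.8 after — 0.5 units closer together.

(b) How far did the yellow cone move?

1.5

The yellow cone moved from about (4.8, 3.0) to (6.2, 3.4), a distance of √(1.4² + 0.4²) ≈ 1.5.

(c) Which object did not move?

the white capsule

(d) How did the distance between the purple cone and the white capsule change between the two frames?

-2.5

They were about 4.1 units apart before and 1.6 after — 2.5 units closer together.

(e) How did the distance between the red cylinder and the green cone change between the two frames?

+1.8

Before: roughly 1.2 units apart; after: 3.0. That's 1.8 units further apart.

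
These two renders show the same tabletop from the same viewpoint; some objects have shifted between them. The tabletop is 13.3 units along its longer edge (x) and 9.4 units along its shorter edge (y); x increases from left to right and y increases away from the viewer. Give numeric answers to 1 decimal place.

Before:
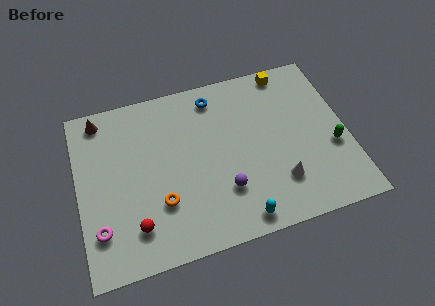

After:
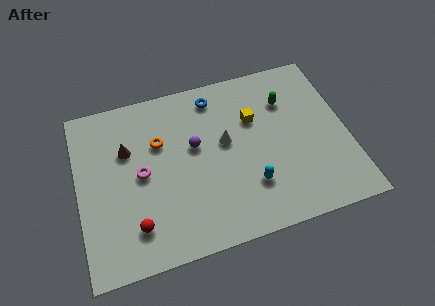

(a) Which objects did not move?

the red sphere and the blue torus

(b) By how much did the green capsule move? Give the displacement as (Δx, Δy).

(-2.0, 3.2)

The green capsule was at about (12.5, 3.6) and moved to about (10.5, 6.8).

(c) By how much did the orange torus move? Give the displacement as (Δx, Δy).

(0.2, 3.3)

The orange torus started near (3.9, 2.9) and ended near (4.1, 6.2).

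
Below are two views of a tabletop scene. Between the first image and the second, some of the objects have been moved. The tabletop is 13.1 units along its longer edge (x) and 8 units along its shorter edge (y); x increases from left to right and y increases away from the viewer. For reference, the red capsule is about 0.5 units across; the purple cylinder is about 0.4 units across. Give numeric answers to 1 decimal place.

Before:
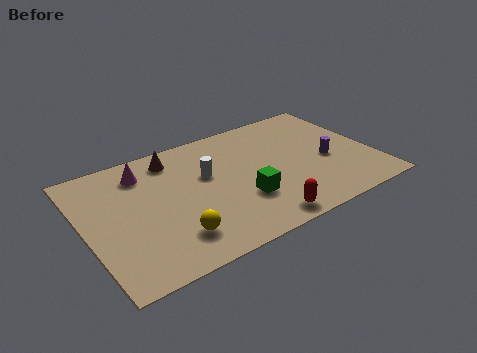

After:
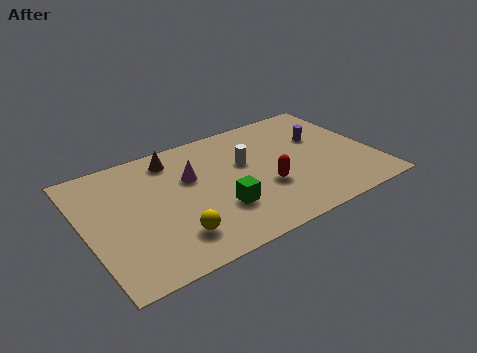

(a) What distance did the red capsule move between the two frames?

2.1

From (7.4, 0.9) to (8.0, 2.9), the red capsule covered √(0.6² + 2.0²) ≈ 2.1 units.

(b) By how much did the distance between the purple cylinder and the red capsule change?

-0.7

They were about 4.4 units apart before and 3.7 after — 0.7 units closer together.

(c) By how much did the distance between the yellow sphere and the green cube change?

-1.1

The distance was about 3.4 in the first image and 2.3 in the second, so they moved 1.1 units closer together.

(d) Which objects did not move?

the brown cone and the yellow sphere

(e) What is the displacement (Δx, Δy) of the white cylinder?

(1.8, 0.0)

The white cylinder was at about (5.6, 4.9) and moved to about (7.4, 4.9).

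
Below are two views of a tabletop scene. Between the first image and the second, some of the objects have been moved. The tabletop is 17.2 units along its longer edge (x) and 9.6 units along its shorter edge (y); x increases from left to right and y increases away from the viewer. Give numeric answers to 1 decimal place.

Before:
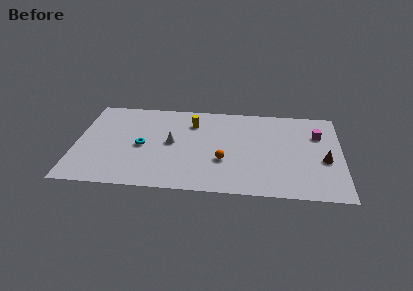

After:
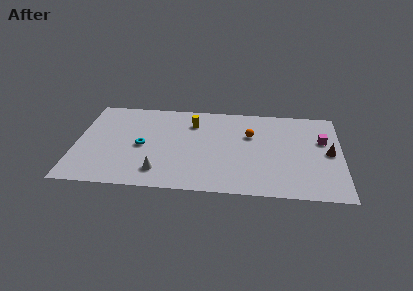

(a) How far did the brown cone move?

0.9

The brown cone moved from about (16.1, 4.0) to (16.4, 4.8), a distance of √(0.3² + 0.8²) ≈ 0.9.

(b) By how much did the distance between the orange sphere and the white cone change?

+3.5

Before: roughly 3.8 units apart; after: 7.3. That's 3.5 units further apart.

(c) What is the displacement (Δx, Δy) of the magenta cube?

(0.3, -0.6)

From the two frames, the magenta cube sits at roughly (15.7, 6.7) before and (16.0, 6.1) after.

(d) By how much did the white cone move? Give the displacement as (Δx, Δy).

(-0.7, -3.1)

The white cone was at about (6.2, 5.0) and moved to about (5.5, 1.9).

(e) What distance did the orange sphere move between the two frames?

3.4

The orange sphere was near (9.6, 3.4) before and (11.3, 6.3) after, so it travelled √(1.7² + 2.9²) ≈ 3.4 units.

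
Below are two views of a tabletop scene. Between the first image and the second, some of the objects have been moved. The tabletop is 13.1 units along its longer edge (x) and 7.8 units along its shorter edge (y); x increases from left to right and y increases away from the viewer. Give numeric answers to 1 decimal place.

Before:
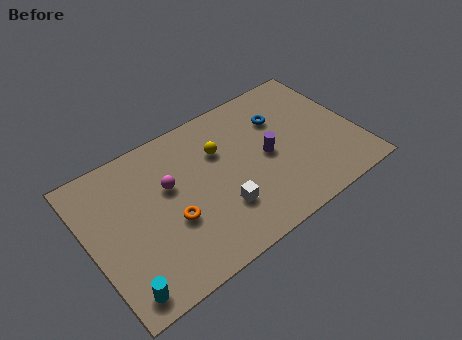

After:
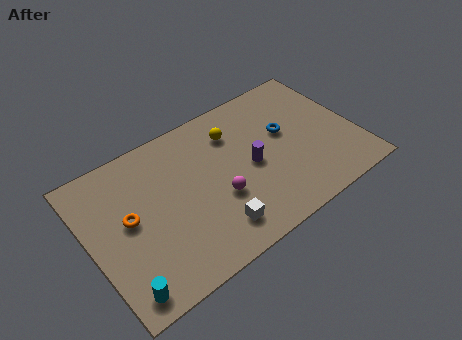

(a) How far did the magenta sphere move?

2.8

From (4.0, 4.8) to (6.1, 2.9), the magenta sphere covered √(2.1² + 1.9²) ≈ 2.8 units.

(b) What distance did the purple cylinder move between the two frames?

0.8

The purple cylinder was near (8.7, 3.8) before and (7.9, 3.7) after, so it travelled √(0.8² + 0.1²) ≈ 0.8 units.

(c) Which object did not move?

the cyan cylinder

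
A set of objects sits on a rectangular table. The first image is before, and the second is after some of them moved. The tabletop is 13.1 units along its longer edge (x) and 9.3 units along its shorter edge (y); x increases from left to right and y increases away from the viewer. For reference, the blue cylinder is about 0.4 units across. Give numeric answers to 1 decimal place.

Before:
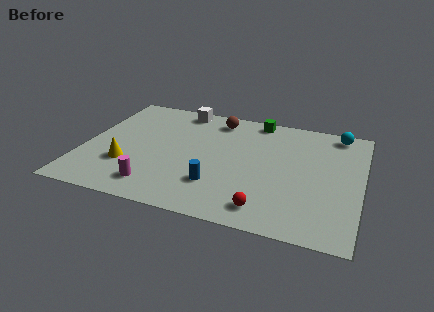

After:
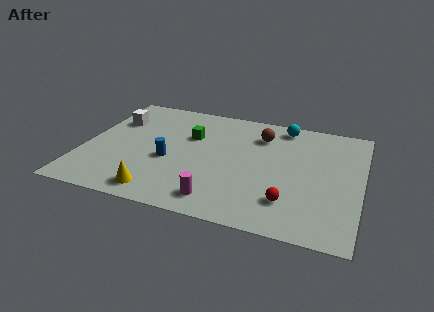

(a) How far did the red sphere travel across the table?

1.3

From (8.9, 1.4) to (9.9, 2.2), the red sphere covered √(1.0² + 0.8²) ≈ 1.3 units.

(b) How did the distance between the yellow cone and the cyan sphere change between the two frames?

-2.2

Before: roughly 11.0 units apart; after: 8.8. That's 2.2 units closer together.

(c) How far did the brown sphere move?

2.3

From (6.0, 7.9) to (8.2, 7.1), the brown sphere covered √(2.2² + 0.8²) ≈ 2.3 units.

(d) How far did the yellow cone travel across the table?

2.4

The yellow cone was near (2.2, 2.9) before and (3.9, 1.2) after, so it travelled √(1.7² + 1.7²) ≈ 2.4 units.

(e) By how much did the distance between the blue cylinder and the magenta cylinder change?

+0.6

They were about 2.9 units apart before and 3.5 after — 0.6 units further apart.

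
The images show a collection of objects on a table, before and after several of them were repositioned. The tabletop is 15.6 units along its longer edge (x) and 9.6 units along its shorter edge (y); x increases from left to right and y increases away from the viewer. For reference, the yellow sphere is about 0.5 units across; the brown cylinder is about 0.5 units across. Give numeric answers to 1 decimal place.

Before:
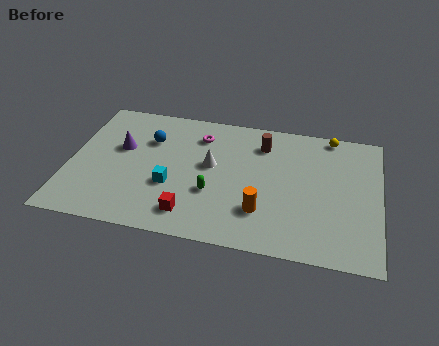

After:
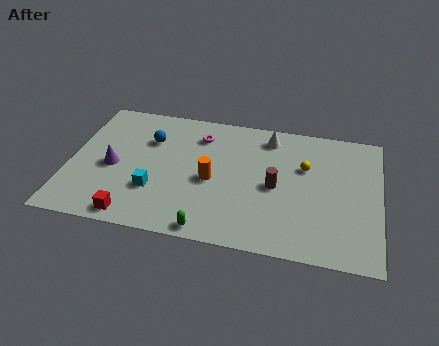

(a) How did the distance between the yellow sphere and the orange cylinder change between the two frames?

-2.0

Before: roughly 7.0 units apart; after: 5.0. That's 2.0 units closer together.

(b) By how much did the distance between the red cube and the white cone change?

+5.8

They were about 3.8 units apart before and 9.6 after — 5.8 units further apart.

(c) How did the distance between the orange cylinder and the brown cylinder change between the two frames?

-1.7

The distance was about 4.9 in the first image and 3.2 in the second, so they moved 1.7 units closer together.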